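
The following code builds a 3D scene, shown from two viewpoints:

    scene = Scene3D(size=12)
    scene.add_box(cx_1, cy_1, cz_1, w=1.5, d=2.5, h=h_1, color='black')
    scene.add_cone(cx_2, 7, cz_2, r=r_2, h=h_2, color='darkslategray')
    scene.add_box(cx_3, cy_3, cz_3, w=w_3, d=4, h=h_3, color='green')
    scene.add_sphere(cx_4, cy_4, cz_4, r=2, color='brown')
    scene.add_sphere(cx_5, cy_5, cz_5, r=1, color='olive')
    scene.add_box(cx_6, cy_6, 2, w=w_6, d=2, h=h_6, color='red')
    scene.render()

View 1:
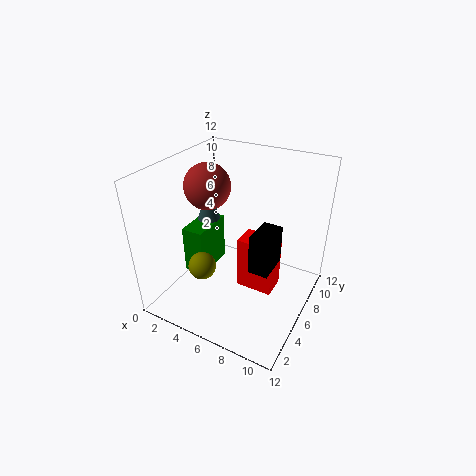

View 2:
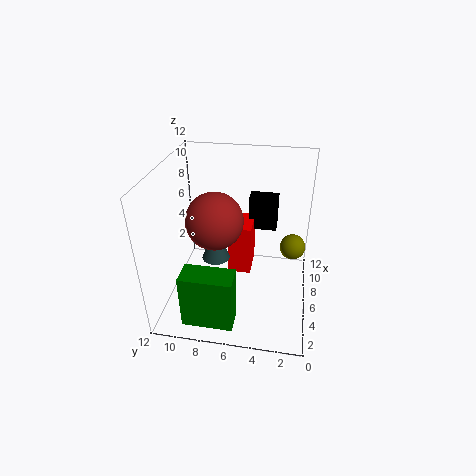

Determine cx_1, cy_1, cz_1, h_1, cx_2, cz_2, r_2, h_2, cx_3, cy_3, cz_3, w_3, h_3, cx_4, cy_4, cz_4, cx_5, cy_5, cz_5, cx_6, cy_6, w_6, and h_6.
cx_1 = 8.5
cy_1 = 3
cz_1 = 5.5
h_1 = 3
cx_2 = 2.5
cz_2 = 6.5
r_2 = 1
h_2 = 2.5
cx_3 = 0.5
cy_3 = 5.5
cz_3 = 1
w_3 = 2
h_3 = 4.5
cx_4 = 2.5
cy_4 = 7
cz_4 = 9.5
cx_5 = 5.5
cy_5 = 1.5
cz_5 = 6
cx_6 = 6.5
cy_6 = 5
w_6 = 3
h_6 = 4.5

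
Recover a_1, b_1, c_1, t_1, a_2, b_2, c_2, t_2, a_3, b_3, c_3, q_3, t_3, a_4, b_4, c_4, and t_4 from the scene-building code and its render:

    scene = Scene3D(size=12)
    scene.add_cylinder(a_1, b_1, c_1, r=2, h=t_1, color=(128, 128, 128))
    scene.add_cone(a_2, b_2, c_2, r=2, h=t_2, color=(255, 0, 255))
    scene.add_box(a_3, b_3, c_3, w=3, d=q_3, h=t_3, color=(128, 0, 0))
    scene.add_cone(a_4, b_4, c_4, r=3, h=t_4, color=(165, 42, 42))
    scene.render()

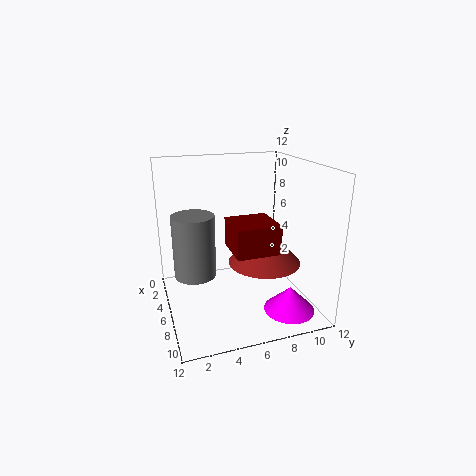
a_1 = 2
b_1 = 3
c_1 = 1
t_1 = 6
a_2 = 10
b_2 = 9
c_2 = 1
t_2 = 2
a_3 = 9
b_3 = 4
c_3 = 7
q_3 = 3
t_3 = 2
a_4 = 7
b_4 = 8
c_4 = 4
t_4 = 3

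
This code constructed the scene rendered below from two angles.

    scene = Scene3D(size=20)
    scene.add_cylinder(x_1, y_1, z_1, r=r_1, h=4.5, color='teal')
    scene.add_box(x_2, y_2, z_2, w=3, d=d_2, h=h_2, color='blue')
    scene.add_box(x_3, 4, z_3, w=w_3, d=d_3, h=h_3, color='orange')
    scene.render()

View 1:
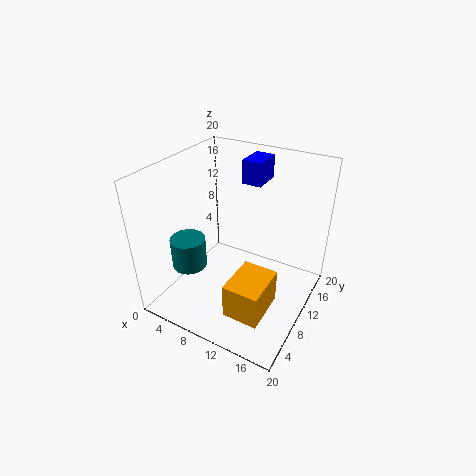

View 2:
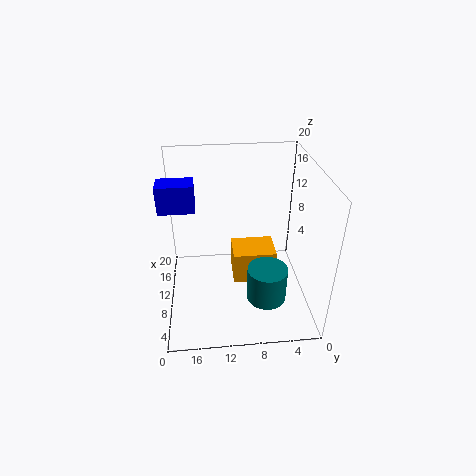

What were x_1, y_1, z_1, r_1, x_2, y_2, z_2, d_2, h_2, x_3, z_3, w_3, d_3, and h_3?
x_1 = 3.5; y_1 = 7; z_1 = 5; r_1 = 2.5; x_2 = 7.5; y_2 = 15.5; z_2 = 15.5; d_2 = 4.5; h_2 = 3.5; x_3 = 11; z_3 = 1; w_3 = 5; d_3 = 6.5; h_3 = 5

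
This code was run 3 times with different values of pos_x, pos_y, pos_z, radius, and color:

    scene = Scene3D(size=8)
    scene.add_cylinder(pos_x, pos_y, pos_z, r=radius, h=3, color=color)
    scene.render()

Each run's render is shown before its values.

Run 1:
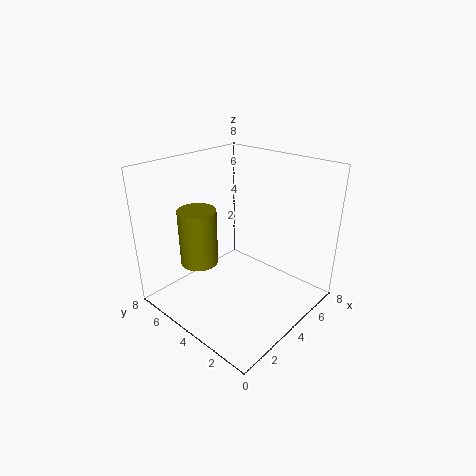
pos_x = 2
pos_y = 5
pos_z = 3
radius = 1
color = 'olive'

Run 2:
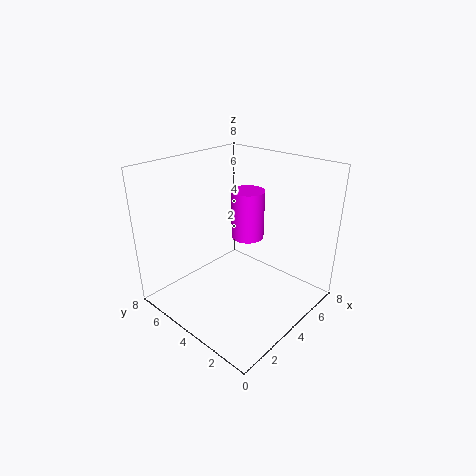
pos_x = 6
pos_y = 5
pos_z = 3
radius = 1
color = 'magenta'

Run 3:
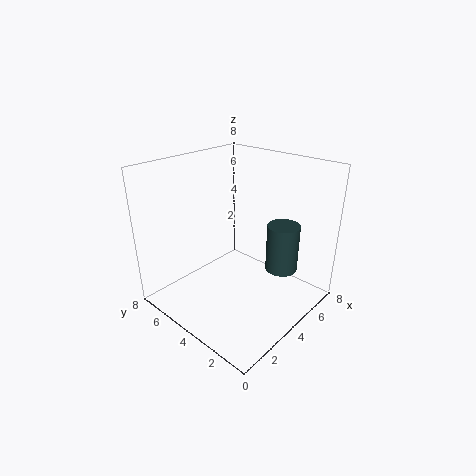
pos_x = 7
pos_y = 3
pos_z = 1
radius = 1
color = 'darkslategray'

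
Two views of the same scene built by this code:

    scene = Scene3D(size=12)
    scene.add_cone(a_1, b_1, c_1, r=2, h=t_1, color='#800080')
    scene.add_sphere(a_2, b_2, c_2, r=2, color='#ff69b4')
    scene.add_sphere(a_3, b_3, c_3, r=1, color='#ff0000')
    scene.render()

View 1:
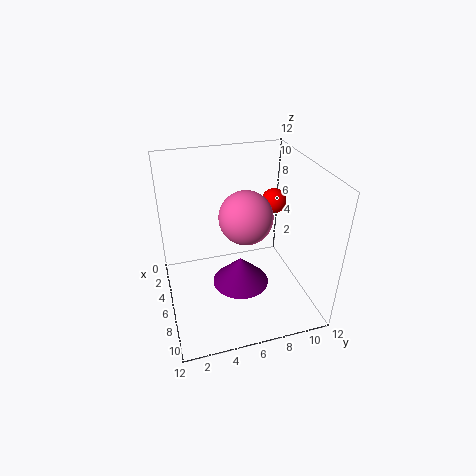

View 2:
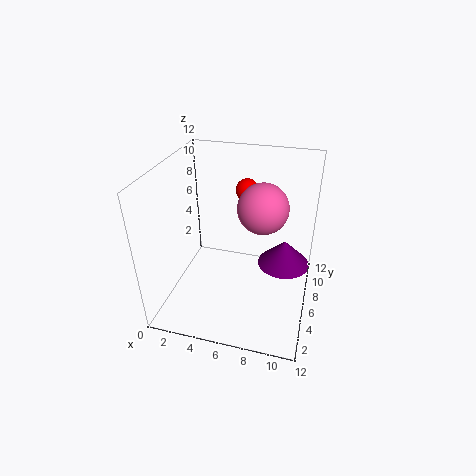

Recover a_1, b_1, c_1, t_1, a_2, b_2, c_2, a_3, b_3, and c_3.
a_1 = 10
b_1 = 5
c_1 = 5
t_1 = 2
a_2 = 8
b_2 = 6
c_2 = 9
a_3 = 6
b_3 = 9
c_3 = 9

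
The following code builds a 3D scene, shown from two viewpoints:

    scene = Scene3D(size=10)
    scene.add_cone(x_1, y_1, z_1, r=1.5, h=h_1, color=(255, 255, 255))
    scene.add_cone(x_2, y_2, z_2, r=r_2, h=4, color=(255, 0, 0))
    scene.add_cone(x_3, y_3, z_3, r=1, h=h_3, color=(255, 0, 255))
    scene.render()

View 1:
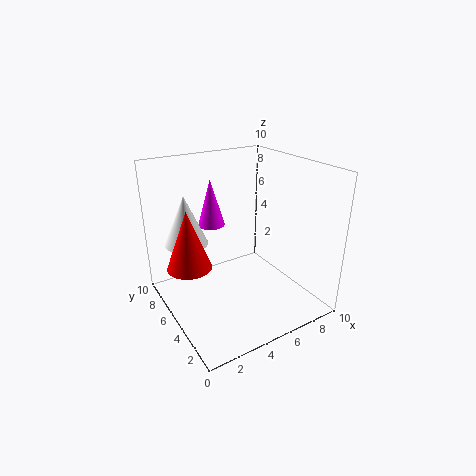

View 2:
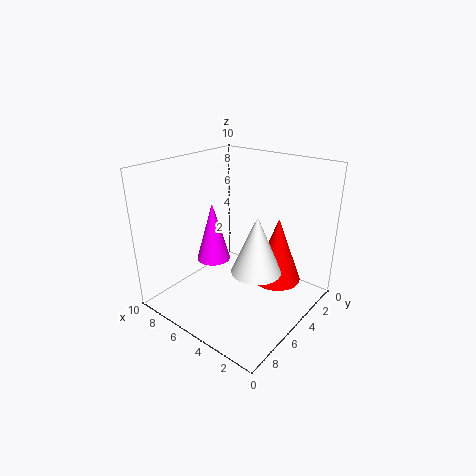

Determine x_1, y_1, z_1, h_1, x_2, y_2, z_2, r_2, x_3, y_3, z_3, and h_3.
x_1 = 2, y_1 = 7, z_1 = 4.5, h_1 = 3.5, x_2 = 1.5, y_2 = 5.5, z_2 = 3.5, r_2 = 1.5, x_3 = 4.5, y_3 = 8, z_3 = 5, h_3 = 3.5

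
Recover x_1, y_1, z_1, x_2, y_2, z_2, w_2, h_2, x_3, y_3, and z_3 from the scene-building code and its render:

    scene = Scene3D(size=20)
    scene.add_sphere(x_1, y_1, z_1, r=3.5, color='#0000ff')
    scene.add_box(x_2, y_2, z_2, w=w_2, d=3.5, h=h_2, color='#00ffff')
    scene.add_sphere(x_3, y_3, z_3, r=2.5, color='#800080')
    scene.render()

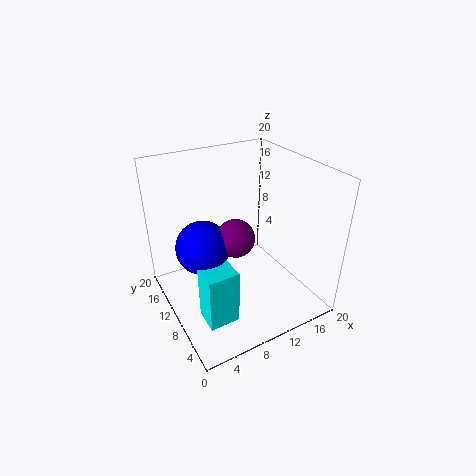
x_1 = 4.5, y_1 = 9.5, z_1 = 10.5, x_2 = 2.5, y_2 = 3.5, z_2 = 2, w_2 = 4, h_2 = 7.5, x_3 = 8.5, y_3 = 8, z_3 = 11.5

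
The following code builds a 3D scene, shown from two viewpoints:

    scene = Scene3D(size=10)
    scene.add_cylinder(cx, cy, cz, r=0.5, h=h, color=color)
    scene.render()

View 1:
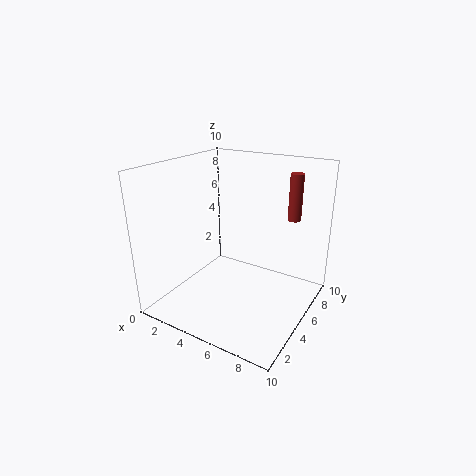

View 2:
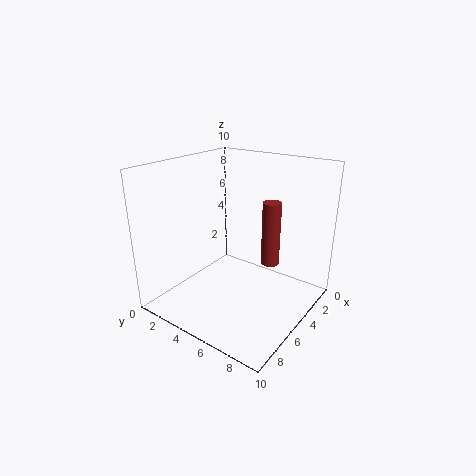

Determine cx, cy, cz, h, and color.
cx = 7.5
cy = 9
cz = 5.5
h = 3.5
color = 'brown'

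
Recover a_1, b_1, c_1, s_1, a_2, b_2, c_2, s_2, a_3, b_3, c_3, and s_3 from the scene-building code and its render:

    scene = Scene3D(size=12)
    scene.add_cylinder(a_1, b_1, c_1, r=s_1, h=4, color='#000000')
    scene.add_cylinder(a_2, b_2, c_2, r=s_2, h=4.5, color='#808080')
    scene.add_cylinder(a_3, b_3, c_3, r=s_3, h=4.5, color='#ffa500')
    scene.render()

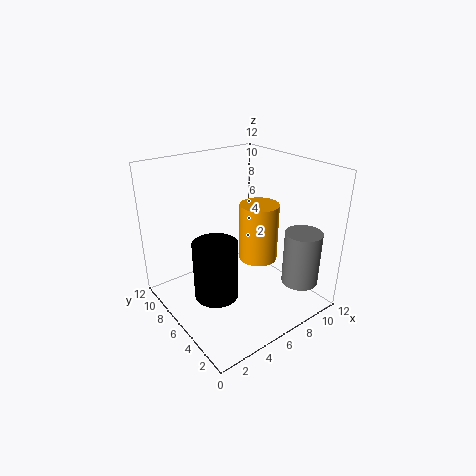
a_1 = 1.5, b_1 = 2.5, c_1 = 4.5, s_1 = 1.5, a_2 = 9.5, b_2 = 2, c_2 = 2.5, s_2 = 1.5, a_3 = 6.5, b_3 = 4, c_3 = 5, s_3 = 1.5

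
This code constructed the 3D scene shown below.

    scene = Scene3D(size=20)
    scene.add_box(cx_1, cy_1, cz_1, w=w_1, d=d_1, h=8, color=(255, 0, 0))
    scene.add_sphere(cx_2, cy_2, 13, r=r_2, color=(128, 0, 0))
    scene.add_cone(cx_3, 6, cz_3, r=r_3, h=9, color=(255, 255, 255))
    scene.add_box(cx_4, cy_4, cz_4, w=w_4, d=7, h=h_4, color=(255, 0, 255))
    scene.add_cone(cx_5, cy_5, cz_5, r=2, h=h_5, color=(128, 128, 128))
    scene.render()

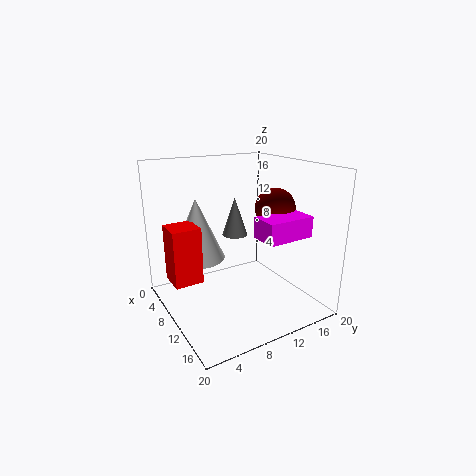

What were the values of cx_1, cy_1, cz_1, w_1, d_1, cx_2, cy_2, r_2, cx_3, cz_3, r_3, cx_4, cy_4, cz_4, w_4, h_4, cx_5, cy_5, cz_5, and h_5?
cx_1 = 5
cy_1 = 1
cz_1 = 4
w_1 = 4
d_1 = 4
cx_2 = 9
cy_2 = 17
r_2 = 3
cx_3 = 5
cz_3 = 6
r_3 = 4
cx_4 = 11
cy_4 = 12
cz_4 = 10
w_4 = 4
h_4 = 3
cx_5 = 4
cy_5 = 13
cz_5 = 8
h_5 = 6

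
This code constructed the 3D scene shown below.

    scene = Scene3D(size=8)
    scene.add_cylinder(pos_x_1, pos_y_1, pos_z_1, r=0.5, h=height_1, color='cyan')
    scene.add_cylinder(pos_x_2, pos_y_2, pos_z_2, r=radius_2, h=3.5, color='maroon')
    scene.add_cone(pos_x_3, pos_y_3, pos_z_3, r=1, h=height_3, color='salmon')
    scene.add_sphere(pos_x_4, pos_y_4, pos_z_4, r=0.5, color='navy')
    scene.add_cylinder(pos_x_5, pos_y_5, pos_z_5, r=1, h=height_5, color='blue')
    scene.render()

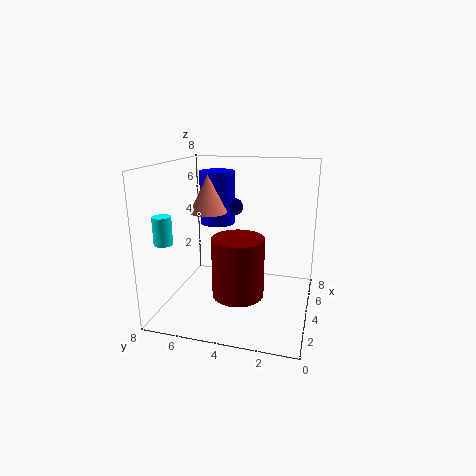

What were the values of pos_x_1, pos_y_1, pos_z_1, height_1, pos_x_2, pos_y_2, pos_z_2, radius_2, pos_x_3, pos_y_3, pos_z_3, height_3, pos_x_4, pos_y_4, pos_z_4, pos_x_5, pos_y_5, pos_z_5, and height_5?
pos_x_1 = 2, pos_y_1 = 7.5, pos_z_1 = 4, height_1 = 1.5, pos_x_2 = 4, pos_y_2 = 4, pos_z_2 = 0.5, radius_2 = 1.5, pos_x_3 = 3.5, pos_y_3 = 5.5, pos_z_3 = 5.5, height_3 = 2, pos_x_4 = 5, pos_y_4 = 4.5, pos_z_4 = 5.5, pos_x_5 = 5, pos_y_5 = 5.5, pos_z_5 = 4.5, height_5 = 3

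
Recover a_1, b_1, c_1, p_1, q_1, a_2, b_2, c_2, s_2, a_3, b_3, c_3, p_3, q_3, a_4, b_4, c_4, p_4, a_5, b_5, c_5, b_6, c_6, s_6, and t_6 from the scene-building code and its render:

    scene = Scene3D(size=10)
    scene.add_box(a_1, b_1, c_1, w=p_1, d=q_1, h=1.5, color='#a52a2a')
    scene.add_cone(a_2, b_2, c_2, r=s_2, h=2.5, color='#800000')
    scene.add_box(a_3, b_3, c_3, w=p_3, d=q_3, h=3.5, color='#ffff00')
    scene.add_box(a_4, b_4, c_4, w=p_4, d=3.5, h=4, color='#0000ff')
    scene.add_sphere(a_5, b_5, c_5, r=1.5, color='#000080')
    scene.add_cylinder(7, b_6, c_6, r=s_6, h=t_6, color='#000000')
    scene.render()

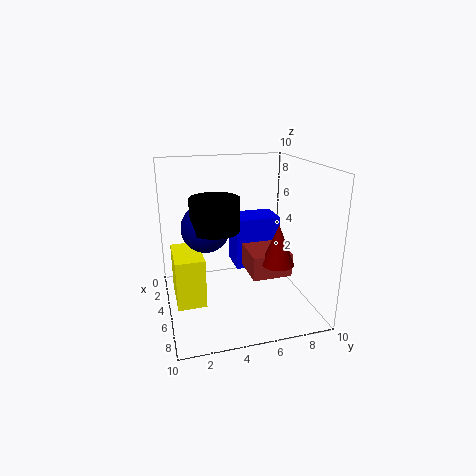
a_1 = 6; b_1 = 5; c_1 = 3.5; p_1 = 2.5; q_1 = 2.5; a_2 = 8.5; b_2 = 6.5; c_2 = 4.5; s_2 = 1; a_3 = 2.5; b_3 = 0.5; c_3 = 0.5; p_3 = 3.5; q_3 = 2; a_4 = 0.5; b_4 = 5.5; c_4 = 1.5; p_4 = 2.5; a_5 = 6.5; b_5 = 2.5; c_5 = 6.5; b_6 = 3; c_6 = 6.5; s_6 = 1.5; t_6 = 2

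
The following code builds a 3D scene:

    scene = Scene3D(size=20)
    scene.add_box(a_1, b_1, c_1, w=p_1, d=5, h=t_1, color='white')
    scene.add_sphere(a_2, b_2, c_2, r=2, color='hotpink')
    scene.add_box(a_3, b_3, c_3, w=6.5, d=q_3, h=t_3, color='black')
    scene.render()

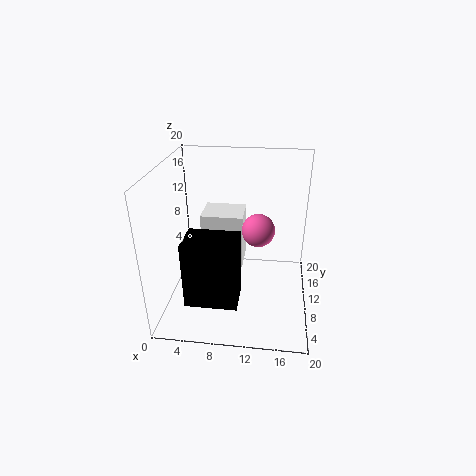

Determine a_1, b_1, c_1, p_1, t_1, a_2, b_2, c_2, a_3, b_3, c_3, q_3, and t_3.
a_1 = 4.5; b_1 = 11; c_1 = 4.5; p_1 = 6; t_1 = 8; a_2 = 13; b_2 = 6; c_2 = 13.5; a_3 = 4.5; b_3 = 1; c_3 = 5; q_3 = 4.5; t_3 = 8.5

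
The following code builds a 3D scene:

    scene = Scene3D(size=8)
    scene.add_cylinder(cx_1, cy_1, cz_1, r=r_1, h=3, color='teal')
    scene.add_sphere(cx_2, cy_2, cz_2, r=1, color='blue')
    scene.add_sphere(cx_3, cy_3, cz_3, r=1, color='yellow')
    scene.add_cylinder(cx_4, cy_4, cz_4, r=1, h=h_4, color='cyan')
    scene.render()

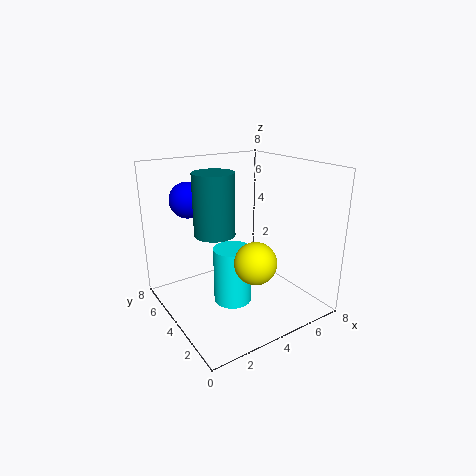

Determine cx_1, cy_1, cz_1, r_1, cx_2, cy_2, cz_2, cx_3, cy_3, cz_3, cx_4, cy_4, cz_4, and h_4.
cx_1 = 2; cy_1 = 3; cz_1 = 5; r_1 = 1; cx_2 = 2; cy_2 = 6; cz_2 = 6; cx_3 = 3; cy_3 = 1; cz_3 = 4; cx_4 = 3; cy_4 = 3; cz_4 = 1; h_4 = 3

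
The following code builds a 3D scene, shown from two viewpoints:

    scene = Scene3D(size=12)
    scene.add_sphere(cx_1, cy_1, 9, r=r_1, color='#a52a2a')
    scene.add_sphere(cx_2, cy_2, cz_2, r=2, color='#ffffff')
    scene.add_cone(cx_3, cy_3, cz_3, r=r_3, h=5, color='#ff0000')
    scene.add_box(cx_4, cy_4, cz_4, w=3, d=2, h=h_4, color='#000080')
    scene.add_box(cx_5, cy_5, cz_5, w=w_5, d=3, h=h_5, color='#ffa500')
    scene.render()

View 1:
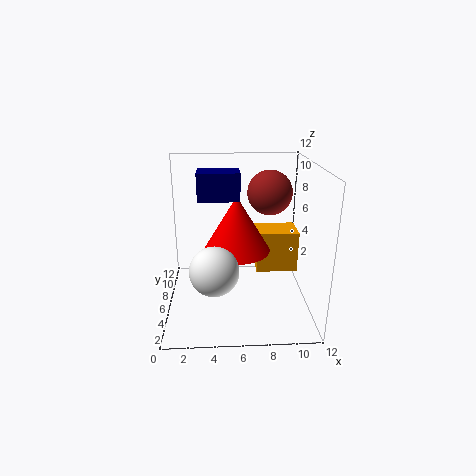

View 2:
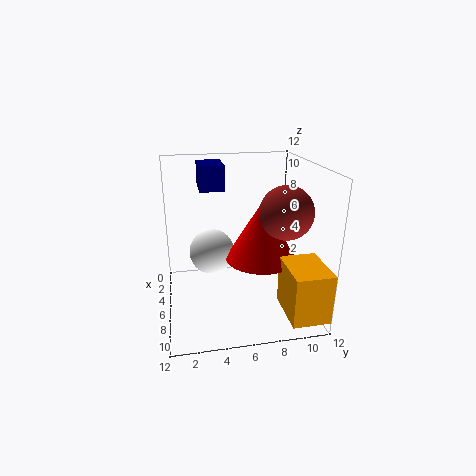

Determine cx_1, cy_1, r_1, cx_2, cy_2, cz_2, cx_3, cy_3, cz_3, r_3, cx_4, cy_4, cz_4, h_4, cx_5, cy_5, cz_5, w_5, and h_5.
cx_1 = 9
cy_1 = 9
r_1 = 2
cx_2 = 4
cy_2 = 4
cz_2 = 4
cx_3 = 6
cy_3 = 8
cz_3 = 4
r_3 = 3
cx_4 = 3
cy_4 = 3
cz_4 = 10
h_4 = 2
cx_5 = 8
cy_5 = 9
cz_5 = 1
w_5 = 4
h_5 = 4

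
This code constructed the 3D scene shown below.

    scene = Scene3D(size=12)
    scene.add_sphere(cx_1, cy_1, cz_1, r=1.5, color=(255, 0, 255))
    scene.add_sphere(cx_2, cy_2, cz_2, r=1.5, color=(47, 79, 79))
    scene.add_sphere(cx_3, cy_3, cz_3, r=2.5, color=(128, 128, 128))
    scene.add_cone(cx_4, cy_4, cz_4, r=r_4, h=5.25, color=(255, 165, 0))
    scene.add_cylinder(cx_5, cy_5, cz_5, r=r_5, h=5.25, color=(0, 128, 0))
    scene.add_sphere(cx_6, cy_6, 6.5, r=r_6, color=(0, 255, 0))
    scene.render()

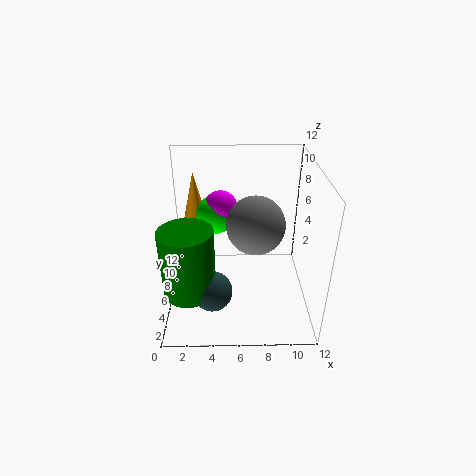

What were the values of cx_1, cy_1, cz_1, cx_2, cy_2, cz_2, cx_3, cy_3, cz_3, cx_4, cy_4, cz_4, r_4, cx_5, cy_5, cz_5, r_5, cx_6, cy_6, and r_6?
cx_1 = 4.5
cy_1 = 9.25
cz_1 = 7.25
cx_2 = 4
cy_2 = 2
cz_2 = 3.75
cx_3 = 7.5
cy_3 = 6.75
cz_3 = 6.75
cx_4 = 2
cy_4 = 10.75
cz_4 = 4.75
r_4 = 1.25
cx_5 = 2.25
cy_5 = 2.5
cz_5 = 3.5
r_5 = 2
cx_6 = 4
cy_6 = 9.25
r_6 = 1.75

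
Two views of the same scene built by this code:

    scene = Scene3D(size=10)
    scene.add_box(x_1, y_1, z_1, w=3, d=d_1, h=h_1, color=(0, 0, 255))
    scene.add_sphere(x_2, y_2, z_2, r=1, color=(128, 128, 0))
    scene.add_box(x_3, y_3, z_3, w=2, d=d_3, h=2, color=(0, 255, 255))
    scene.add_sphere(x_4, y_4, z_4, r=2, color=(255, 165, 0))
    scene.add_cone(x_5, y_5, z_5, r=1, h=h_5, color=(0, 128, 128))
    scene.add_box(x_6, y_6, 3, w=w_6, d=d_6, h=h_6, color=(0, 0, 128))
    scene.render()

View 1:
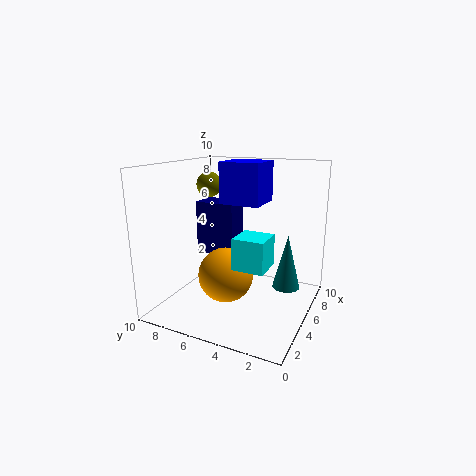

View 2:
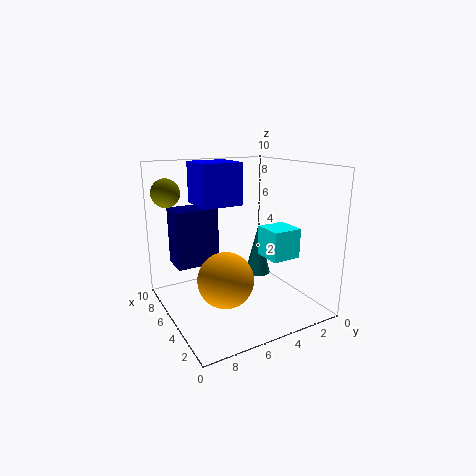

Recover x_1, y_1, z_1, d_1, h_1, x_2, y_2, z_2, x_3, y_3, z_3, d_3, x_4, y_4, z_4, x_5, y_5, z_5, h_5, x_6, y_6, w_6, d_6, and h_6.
x_1 = 6, y_1 = 4, z_1 = 7, d_1 = 3, h_1 = 3, x_2 = 8, y_2 = 9, z_2 = 8, x_3 = 2, y_3 = 2, z_3 = 4, d_3 = 2, x_4 = 5, y_4 = 6, z_4 = 2, x_5 = 7, y_5 = 2, z_5 = 1, h_5 = 4, x_6 = 6, y_6 = 6, w_6 = 2, d_6 = 3, h_6 = 4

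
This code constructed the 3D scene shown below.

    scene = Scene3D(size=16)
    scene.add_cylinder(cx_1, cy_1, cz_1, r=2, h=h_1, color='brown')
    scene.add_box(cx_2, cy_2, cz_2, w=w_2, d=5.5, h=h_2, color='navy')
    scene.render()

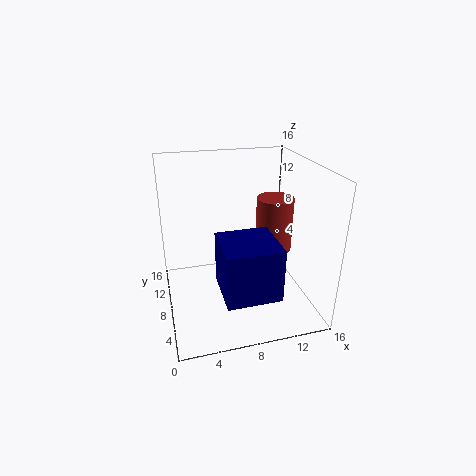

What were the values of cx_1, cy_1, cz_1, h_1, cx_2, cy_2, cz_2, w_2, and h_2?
cx_1 = 12; cy_1 = 7.5; cz_1 = 6.5; h_1 = 6; cx_2 = 5; cy_2 = 0.5; cz_2 = 4.5; w_2 = 5.5; h_2 = 5.5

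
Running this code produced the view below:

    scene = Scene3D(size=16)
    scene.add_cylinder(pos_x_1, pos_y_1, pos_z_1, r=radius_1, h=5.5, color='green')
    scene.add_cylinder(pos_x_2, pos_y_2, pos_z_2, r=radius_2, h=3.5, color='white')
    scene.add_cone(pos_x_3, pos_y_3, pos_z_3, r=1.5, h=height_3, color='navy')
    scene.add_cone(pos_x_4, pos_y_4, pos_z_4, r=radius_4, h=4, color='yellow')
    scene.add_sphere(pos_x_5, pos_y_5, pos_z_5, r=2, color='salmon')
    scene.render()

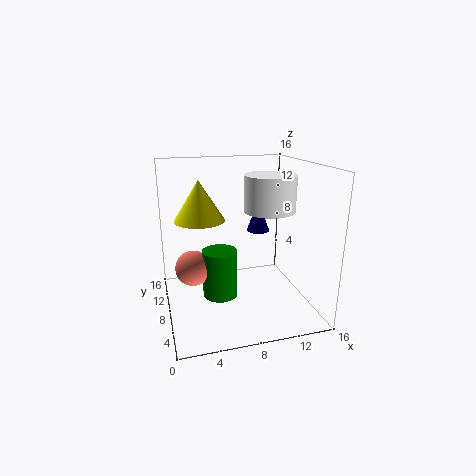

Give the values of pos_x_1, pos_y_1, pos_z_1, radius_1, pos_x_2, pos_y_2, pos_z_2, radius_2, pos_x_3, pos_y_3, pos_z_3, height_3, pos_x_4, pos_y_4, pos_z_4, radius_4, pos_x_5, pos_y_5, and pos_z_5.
pos_x_1 = 6, pos_y_1 = 8.5, pos_z_1 = 1, radius_1 = 2, pos_x_2 = 10, pos_y_2 = 4, pos_z_2 = 12, radius_2 = 2.5, pos_x_3 = 12.5, pos_y_3 = 14, pos_z_3 = 6.5, height_3 = 4, pos_x_4 = 3.5, pos_y_4 = 6, pos_z_4 = 11, radius_4 = 2.5, pos_x_5 = 3, pos_y_5 = 9, pos_z_5 = 4.5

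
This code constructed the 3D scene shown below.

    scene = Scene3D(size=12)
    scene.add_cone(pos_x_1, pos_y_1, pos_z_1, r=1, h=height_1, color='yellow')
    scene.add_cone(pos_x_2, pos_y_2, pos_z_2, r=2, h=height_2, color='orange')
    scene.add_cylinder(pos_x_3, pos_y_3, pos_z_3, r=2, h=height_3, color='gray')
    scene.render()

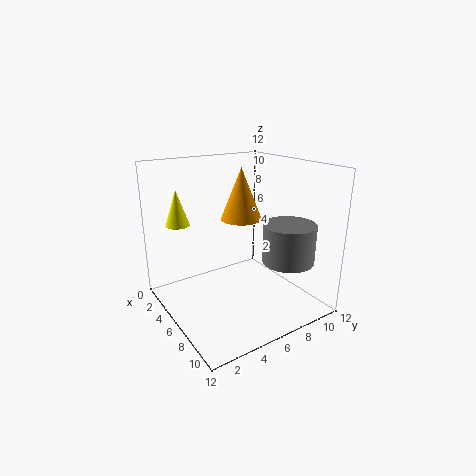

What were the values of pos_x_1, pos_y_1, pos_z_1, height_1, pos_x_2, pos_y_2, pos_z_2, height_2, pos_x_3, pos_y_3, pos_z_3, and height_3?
pos_x_1 = 3, pos_y_1 = 2, pos_z_1 = 7, height_1 = 3, pos_x_2 = 2, pos_y_2 = 9, pos_z_2 = 6, height_2 = 5, pos_x_3 = 10, pos_y_3 = 8, pos_z_3 = 5, height_3 = 3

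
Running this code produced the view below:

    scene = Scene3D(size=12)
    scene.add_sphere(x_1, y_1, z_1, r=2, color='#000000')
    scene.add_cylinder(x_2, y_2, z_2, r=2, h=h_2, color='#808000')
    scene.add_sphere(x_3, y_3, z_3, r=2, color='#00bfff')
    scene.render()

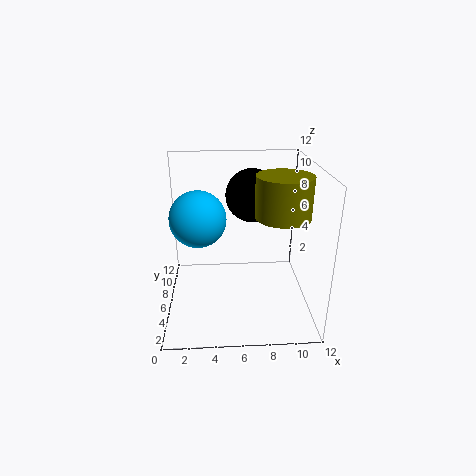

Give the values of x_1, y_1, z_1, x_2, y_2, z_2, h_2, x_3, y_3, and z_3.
x_1 = 7
y_1 = 5
z_1 = 10
x_2 = 9
y_2 = 3
z_2 = 9
h_2 = 3
x_3 = 3
y_3 = 3
z_3 = 9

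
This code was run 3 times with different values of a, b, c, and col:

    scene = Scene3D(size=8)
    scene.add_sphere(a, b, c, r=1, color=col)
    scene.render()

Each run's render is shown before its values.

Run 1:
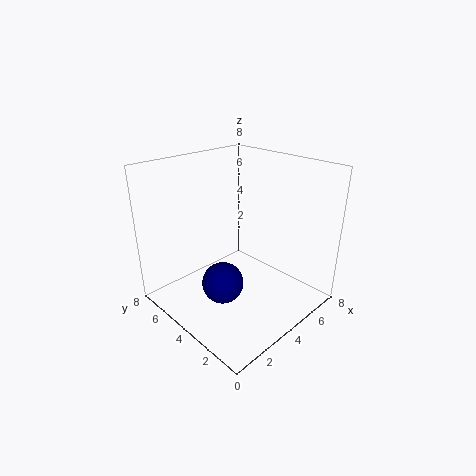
a = 1.5
b = 2.5
c = 3
col = 'navy'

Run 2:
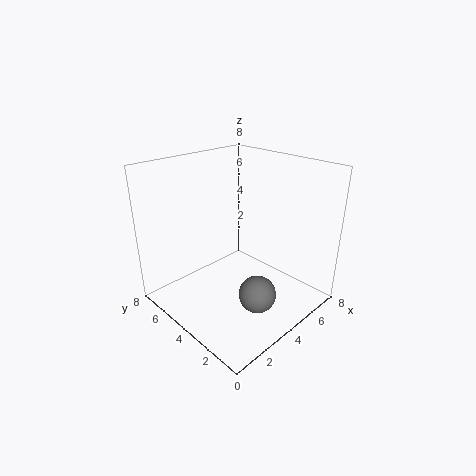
a = 3.5
b = 2
c = 1.5
col = 'gray'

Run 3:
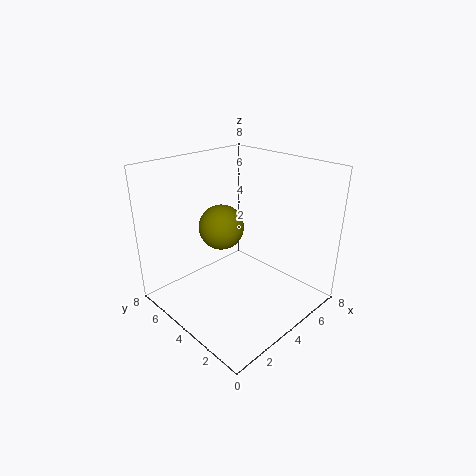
a = 1.5
b = 2.5
c = 6
col = 'olive'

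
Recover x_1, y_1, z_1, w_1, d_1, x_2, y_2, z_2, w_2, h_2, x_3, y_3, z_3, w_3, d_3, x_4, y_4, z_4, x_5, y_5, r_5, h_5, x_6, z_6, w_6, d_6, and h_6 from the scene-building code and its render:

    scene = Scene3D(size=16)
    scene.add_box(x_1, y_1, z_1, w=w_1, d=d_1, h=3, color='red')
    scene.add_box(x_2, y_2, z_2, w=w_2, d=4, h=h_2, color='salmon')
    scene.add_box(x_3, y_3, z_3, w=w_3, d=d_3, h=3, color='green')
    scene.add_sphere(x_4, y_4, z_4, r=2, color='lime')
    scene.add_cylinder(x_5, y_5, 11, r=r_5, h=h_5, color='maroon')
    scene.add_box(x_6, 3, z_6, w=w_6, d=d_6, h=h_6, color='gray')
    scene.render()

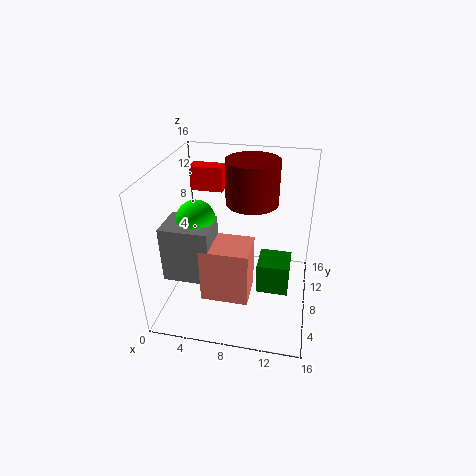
x_1 = 1, y_1 = 13, z_1 = 11, w_1 = 4, d_1 = 2, x_2 = 5, y_2 = 3, z_2 = 3, w_2 = 5, h_2 = 6, x_3 = 11, y_3 = 2, z_3 = 6, w_3 = 3, d_3 = 3, x_4 = 4, y_4 = 6, z_4 = 11, x_5 = 9, y_5 = 11, r_5 = 3, h_5 = 5, x_6 = 1, z_6 = 5, w_6 = 5, d_6 = 4, h_6 = 6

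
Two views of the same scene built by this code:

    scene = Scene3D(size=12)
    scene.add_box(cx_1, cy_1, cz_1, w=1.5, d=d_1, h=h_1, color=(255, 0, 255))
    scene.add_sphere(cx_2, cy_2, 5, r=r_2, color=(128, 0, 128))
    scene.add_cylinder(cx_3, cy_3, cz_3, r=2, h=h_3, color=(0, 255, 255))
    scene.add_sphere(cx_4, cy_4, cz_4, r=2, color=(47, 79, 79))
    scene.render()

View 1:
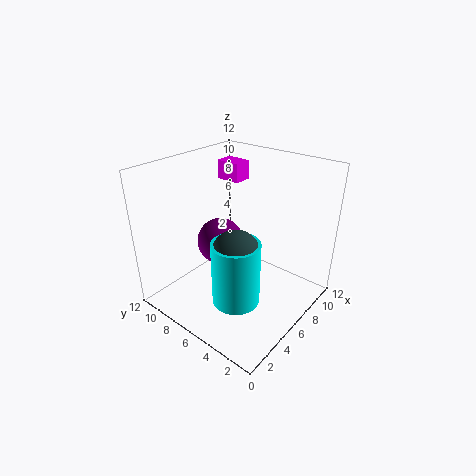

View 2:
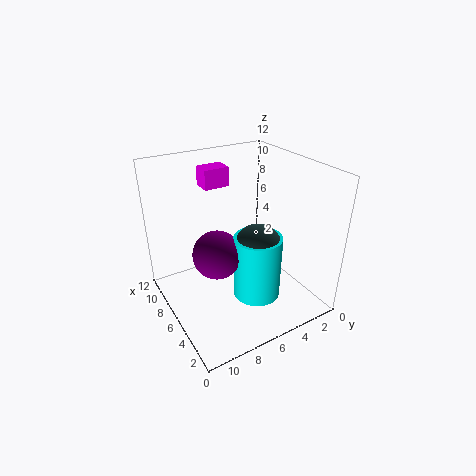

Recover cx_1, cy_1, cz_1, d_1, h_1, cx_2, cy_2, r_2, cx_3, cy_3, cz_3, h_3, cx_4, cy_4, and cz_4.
cx_1 = 6.5, cy_1 = 6.5, cz_1 = 10.5, d_1 = 2, h_1 = 1.5, cx_2 = 6, cy_2 = 8, r_2 = 2, cx_3 = 4.5, cy_3 = 5, cz_3 = 1, h_3 = 5.5, cx_4 = 4.5, cy_4 = 5, cz_4 = 5.5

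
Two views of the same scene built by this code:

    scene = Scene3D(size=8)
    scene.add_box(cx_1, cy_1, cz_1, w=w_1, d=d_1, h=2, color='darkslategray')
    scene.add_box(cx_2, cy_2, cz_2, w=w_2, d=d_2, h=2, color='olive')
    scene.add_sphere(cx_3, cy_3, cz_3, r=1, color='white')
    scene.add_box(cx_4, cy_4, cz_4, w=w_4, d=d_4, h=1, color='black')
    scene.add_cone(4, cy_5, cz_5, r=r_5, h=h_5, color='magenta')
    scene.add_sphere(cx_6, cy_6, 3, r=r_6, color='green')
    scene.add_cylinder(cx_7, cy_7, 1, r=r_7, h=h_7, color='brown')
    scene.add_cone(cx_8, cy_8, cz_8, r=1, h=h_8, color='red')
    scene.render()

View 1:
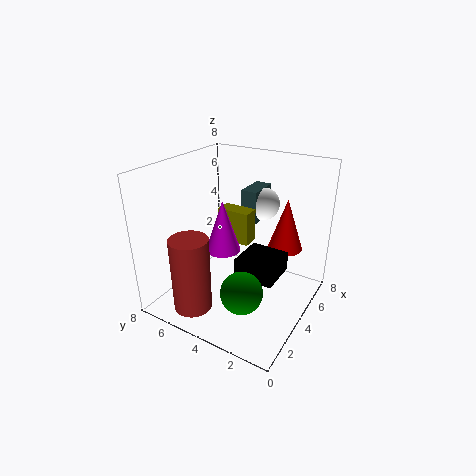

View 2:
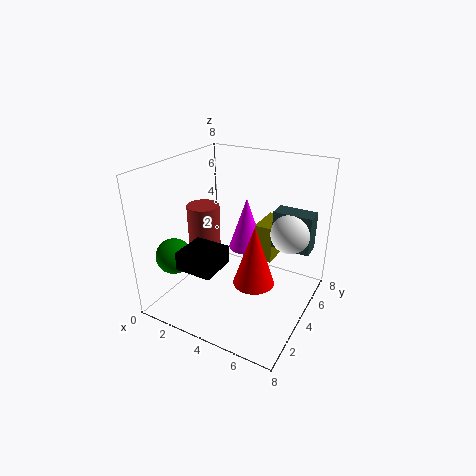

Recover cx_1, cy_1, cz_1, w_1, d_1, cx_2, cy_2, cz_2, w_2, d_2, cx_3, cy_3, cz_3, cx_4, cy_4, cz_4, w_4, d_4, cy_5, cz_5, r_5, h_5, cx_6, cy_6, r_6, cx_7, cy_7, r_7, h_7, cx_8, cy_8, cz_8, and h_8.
cx_1 = 6, cy_1 = 4, cz_1 = 4, w_1 = 2, d_1 = 1, cx_2 = 5, cy_2 = 4, cz_2 = 3, w_2 = 1, d_2 = 2, cx_3 = 7, cy_3 = 4, cz_3 = 5, cx_4 = 2, cy_4 = 1, cz_4 = 3, w_4 = 2, d_4 = 2, cy_5 = 5, cz_5 = 3, r_5 = 1, h_5 = 3, cx_6 = 1, cy_6 = 2, r_6 = 1, cx_7 = 1, cy_7 = 5, r_7 = 1, h_7 = 4, cx_8 = 6, cy_8 = 2, cz_8 = 3, h_8 = 3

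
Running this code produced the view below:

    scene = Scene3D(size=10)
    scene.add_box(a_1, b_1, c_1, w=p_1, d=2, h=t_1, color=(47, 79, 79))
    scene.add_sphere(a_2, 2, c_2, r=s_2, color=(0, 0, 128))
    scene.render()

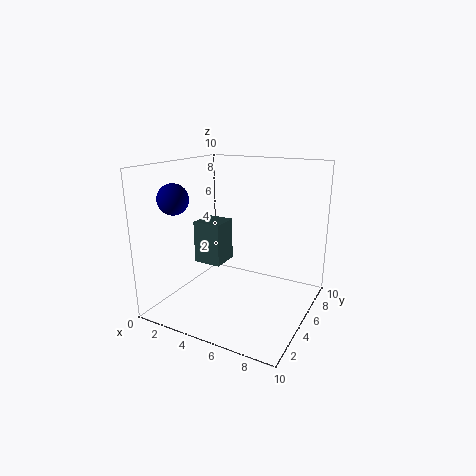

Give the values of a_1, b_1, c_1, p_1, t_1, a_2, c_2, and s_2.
a_1 = 2; b_1 = 4; c_1 = 3; p_1 = 2; t_1 = 3; a_2 = 2; c_2 = 8; s_2 = 1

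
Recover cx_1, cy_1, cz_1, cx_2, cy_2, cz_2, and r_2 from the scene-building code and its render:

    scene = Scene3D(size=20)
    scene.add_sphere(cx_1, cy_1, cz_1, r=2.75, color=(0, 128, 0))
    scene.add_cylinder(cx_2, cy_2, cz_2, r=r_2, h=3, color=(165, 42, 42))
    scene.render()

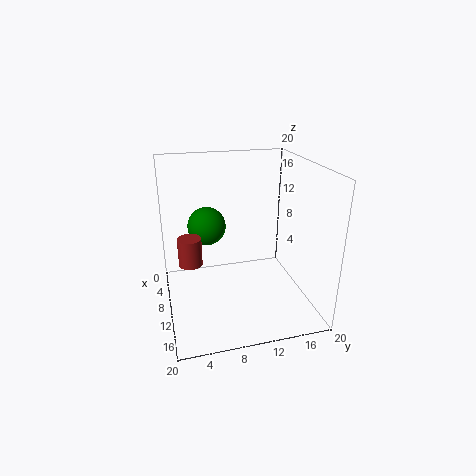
cx_1 = 6.5; cy_1 = 6.25; cz_1 = 10.75; cx_2 = 18.5; cy_2 = 2.5; cz_2 = 11.75; r_2 = 1.25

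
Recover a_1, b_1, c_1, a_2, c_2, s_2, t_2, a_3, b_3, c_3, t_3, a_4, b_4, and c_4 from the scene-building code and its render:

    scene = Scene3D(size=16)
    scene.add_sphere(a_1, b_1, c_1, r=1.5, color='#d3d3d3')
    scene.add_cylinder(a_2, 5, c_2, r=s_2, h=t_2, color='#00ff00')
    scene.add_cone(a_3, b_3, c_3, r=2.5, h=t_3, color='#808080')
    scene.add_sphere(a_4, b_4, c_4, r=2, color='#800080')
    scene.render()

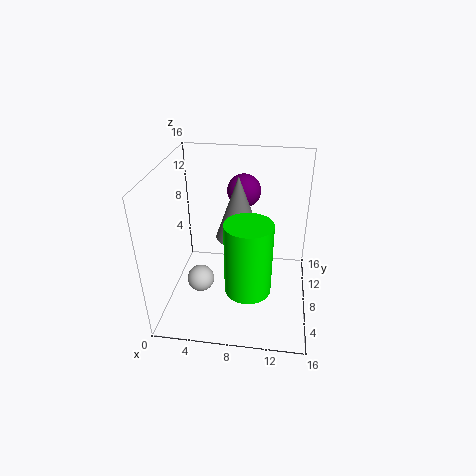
a_1 = 4, b_1 = 6, c_1 = 3.5, a_2 = 9.5, c_2 = 3.5, s_2 = 2.5, t_2 = 8, a_3 = 8, b_3 = 8.5, c_3 = 8, t_3 = 7, a_4 = 8, b_4 = 13, c_4 = 11.5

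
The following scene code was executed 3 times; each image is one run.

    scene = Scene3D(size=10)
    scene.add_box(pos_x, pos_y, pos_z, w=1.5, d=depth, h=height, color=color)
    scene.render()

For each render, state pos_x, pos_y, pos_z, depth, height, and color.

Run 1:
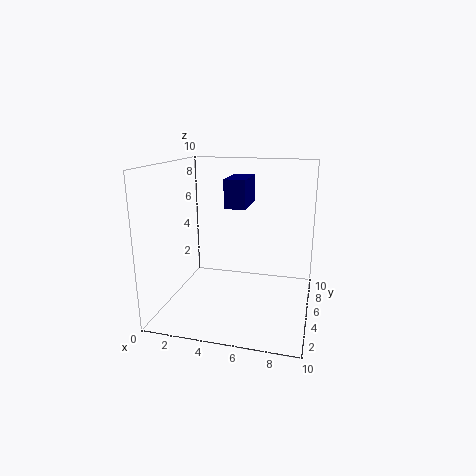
pos_x = 4; pos_y = 5; pos_z = 7; depth = 3; height = 2; color = 'navy'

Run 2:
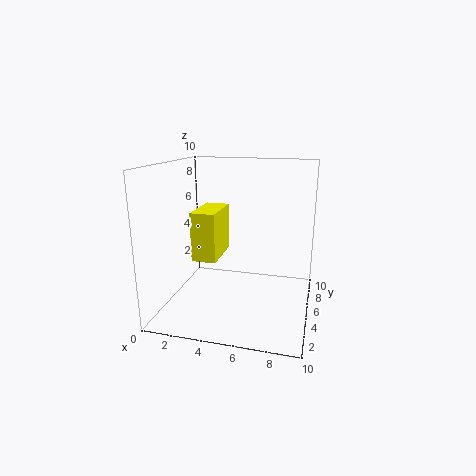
pos_x = 3; pos_y = 1.5; pos_z = 4.5; depth = 3; height = 3; color = 'yellow'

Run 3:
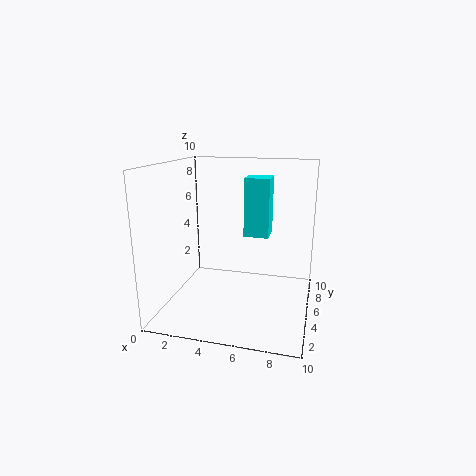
pos_x = 6; pos_y = 2.5; pos_z = 6; depth = 1.5; height = 3.5; color = 'cyan'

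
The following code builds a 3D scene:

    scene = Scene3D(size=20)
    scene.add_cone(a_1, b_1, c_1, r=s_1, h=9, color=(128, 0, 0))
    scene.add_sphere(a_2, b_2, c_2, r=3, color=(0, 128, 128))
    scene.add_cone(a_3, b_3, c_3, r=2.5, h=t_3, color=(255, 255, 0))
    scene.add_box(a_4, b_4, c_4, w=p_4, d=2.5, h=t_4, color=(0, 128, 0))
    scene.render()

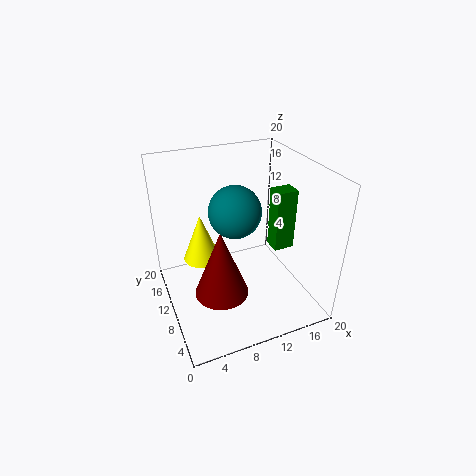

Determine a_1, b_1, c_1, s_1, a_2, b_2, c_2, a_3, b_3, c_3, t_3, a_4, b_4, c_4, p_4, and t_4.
a_1 = 6; b_1 = 6; c_1 = 5; s_1 = 3.5; a_2 = 7.5; b_2 = 5; c_2 = 17; a_3 = 5; b_3 = 11; c_3 = 7.5; t_3 = 6.5; a_4 = 15.5; b_4 = 9; c_4 = 7; p_4 = 3; t_4 = 9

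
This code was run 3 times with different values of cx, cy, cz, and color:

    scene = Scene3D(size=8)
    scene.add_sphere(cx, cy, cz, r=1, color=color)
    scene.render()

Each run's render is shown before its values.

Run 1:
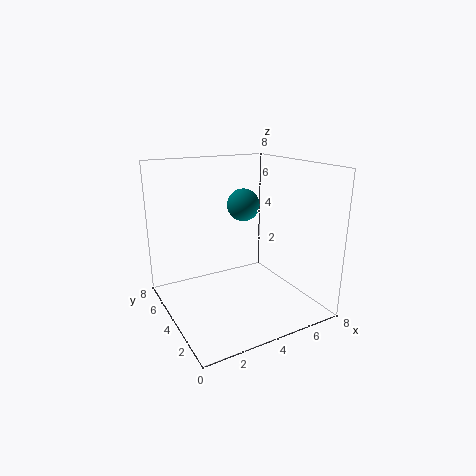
cx = 5.5; cy = 6; cz = 5.25; color = 'teal'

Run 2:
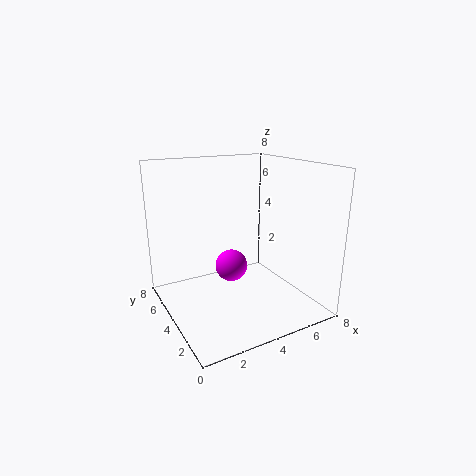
cx = 4.5; cy = 5.75; cz = 1.5; color = 'magenta'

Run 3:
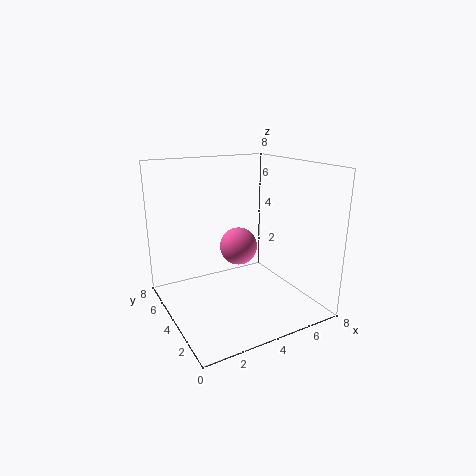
cx = 3.75; cy = 3.5; cz = 3.75; color = 'hotpink'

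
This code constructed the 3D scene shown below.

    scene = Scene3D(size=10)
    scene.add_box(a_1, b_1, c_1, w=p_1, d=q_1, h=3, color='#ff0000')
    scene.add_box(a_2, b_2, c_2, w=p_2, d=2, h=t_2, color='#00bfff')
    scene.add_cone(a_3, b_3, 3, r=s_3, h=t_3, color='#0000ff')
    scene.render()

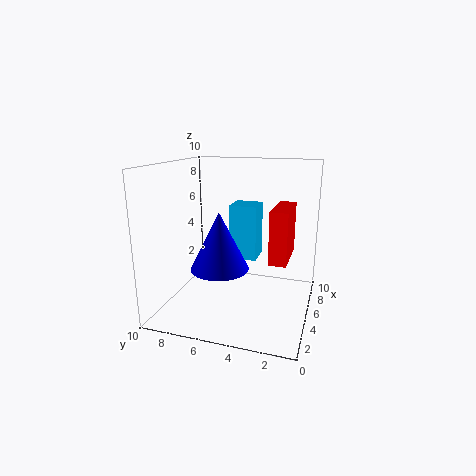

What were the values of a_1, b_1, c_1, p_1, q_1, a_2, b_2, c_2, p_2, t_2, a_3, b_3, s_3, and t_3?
a_1 = 1; b_1 = 1; c_1 = 5; p_1 = 3; q_1 = 1; a_2 = 6; b_2 = 4; c_2 = 3; p_2 = 2; t_2 = 4; a_3 = 4; b_3 = 6; s_3 = 2; t_3 = 4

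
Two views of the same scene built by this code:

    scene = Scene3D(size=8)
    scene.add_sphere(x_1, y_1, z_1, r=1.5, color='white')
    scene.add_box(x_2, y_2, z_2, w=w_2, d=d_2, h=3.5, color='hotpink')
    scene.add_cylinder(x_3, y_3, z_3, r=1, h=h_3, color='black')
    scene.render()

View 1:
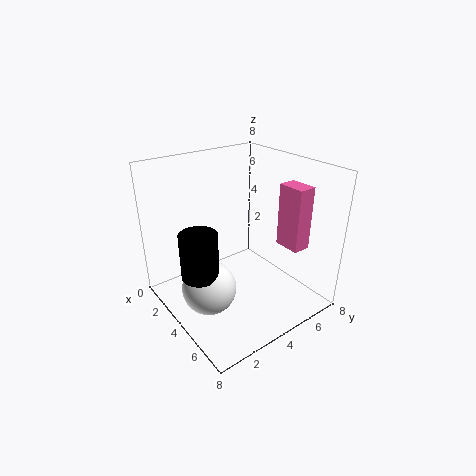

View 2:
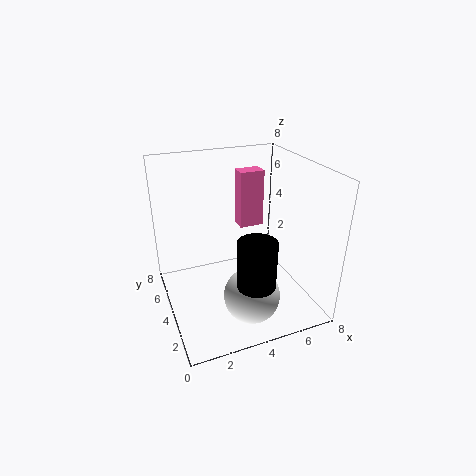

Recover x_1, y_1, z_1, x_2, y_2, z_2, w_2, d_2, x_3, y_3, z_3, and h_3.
x_1 = 4, y_1 = 2, z_1 = 1.5, x_2 = 5, y_2 = 6, z_2 = 3.5, w_2 = 1.5, d_2 = 1, x_3 = 4, y_3 = 1.5, z_3 = 2.5, h_3 = 2.5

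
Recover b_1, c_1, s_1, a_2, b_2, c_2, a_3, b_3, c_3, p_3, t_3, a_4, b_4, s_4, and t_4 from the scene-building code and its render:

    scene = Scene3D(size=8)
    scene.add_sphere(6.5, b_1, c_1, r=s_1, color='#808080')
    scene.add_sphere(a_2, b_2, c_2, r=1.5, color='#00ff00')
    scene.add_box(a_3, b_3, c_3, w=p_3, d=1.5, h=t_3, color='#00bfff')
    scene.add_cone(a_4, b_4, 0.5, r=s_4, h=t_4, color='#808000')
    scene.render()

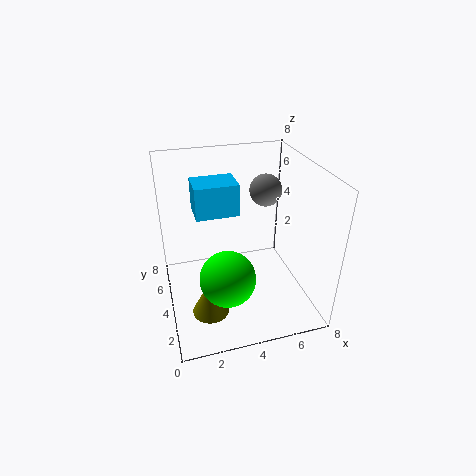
b_1 = 6.5; c_1 = 5.5; s_1 = 1; a_2 = 3; b_2 = 2.5; c_2 = 2.5; a_3 = 1.5; b_3 = 2; c_3 = 6.5; p_3 = 2; t_3 = 1.5; a_4 = 2; b_4 = 2.5; s_4 = 1; t_4 = 2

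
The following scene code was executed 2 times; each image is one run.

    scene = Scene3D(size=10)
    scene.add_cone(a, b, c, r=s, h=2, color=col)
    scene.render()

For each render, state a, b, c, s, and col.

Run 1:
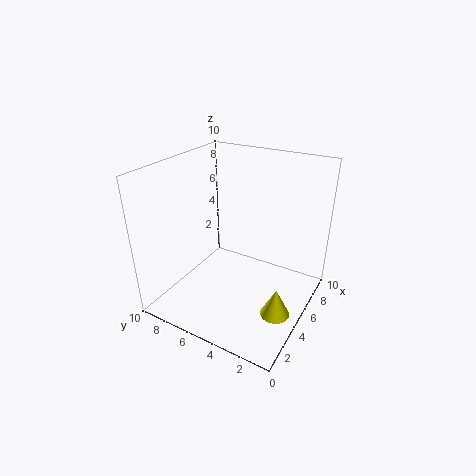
a = 4
b = 1.5
c = 0.5
s = 1
col = 'yellow'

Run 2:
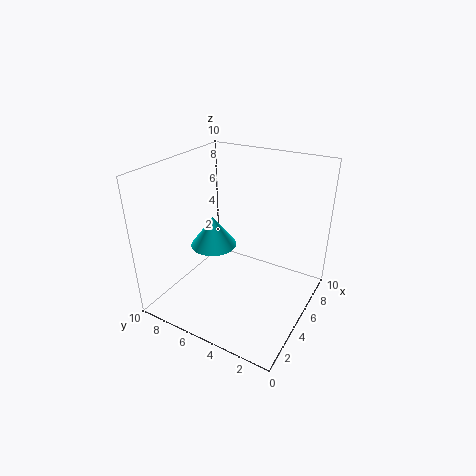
a = 3.5
b = 6
c = 5
s = 1.5
col = 'cyan'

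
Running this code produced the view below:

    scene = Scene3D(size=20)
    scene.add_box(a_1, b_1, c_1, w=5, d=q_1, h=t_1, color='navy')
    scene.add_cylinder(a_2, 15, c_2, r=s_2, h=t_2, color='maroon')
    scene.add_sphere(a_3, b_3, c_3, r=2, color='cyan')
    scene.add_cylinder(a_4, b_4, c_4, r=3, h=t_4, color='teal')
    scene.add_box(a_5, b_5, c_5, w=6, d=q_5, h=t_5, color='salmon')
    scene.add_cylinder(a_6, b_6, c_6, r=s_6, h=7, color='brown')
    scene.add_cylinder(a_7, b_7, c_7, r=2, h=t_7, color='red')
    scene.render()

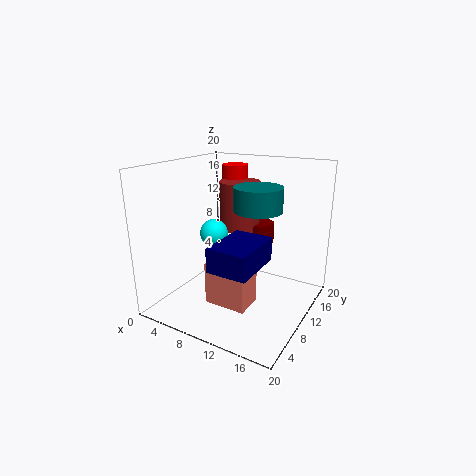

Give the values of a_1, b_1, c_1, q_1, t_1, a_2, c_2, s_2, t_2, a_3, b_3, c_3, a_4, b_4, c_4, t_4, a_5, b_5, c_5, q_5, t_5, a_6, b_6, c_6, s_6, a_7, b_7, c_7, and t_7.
a_1 = 11, b_1 = 1, c_1 = 9, q_1 = 7, t_1 = 3, a_2 = 11, c_2 = 8, s_2 = 2, t_2 = 3, a_3 = 6, b_3 = 10, c_3 = 10, a_4 = 14, b_4 = 8, c_4 = 15, t_4 = 3, a_5 = 7, b_5 = 6, c_5 = 1, q_5 = 4, t_5 = 6, a_6 = 8, b_6 = 14, c_6 = 10, s_6 = 3, a_7 = 6, b_7 = 16, c_7 = 13, t_7 = 6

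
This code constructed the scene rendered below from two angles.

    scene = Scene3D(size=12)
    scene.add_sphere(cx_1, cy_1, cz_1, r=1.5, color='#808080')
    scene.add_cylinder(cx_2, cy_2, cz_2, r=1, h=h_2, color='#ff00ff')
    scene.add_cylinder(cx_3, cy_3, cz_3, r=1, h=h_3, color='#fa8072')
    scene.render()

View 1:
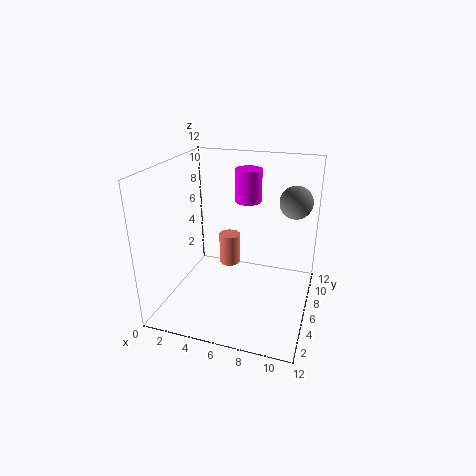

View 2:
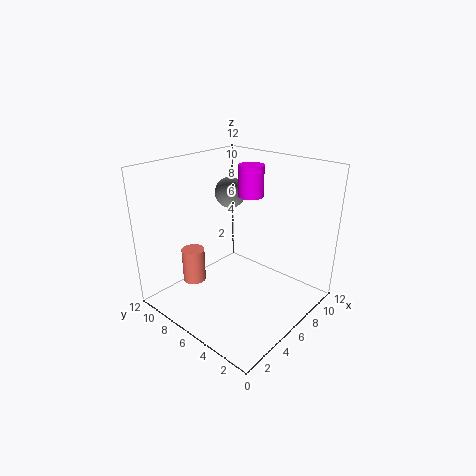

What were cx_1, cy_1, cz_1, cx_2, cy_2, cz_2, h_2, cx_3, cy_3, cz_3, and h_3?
cx_1 = 10, cy_1 = 10.5, cz_1 = 8, cx_2 = 7, cy_2 = 5.5, cz_2 = 9.5, h_2 = 2.5, cx_3 = 4, cy_3 = 9.5, cz_3 = 1.5, h_3 = 3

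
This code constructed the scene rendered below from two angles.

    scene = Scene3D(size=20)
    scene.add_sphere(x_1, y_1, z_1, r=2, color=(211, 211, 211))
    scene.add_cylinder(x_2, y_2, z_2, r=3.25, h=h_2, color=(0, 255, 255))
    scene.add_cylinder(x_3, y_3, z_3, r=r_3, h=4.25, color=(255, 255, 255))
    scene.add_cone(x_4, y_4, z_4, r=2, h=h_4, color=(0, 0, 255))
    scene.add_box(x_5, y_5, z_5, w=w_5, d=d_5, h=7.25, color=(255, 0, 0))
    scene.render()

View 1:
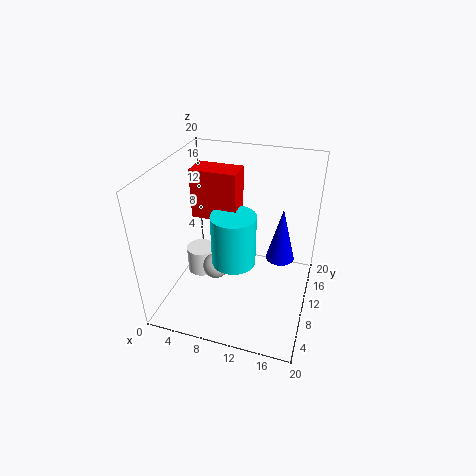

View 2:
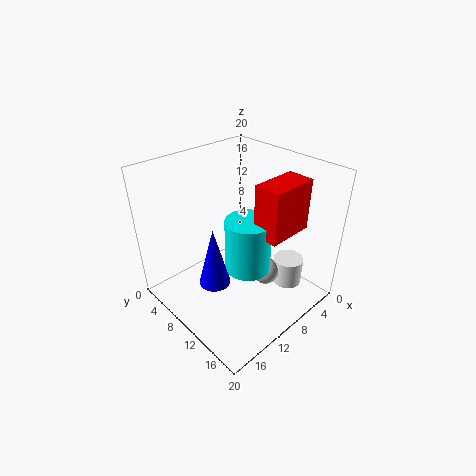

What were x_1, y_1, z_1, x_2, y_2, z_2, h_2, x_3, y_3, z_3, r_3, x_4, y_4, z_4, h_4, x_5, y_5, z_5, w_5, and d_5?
x_1 = 5.75, y_1 = 11.75, z_1 = 2.75, x_2 = 9, y_2 = 11, z_2 = 5, h_2 = 7.75, x_3 = 2.5, y_3 = 13.5, z_3 = 0.25, r_3 = 2.25, x_4 = 15.75, y_4 = 11.75, z_4 = 6.75, h_4 = 7.75, x_5 = 2.25, y_5 = 12, z_5 = 11, w_5 = 6.75, d_5 = 3.75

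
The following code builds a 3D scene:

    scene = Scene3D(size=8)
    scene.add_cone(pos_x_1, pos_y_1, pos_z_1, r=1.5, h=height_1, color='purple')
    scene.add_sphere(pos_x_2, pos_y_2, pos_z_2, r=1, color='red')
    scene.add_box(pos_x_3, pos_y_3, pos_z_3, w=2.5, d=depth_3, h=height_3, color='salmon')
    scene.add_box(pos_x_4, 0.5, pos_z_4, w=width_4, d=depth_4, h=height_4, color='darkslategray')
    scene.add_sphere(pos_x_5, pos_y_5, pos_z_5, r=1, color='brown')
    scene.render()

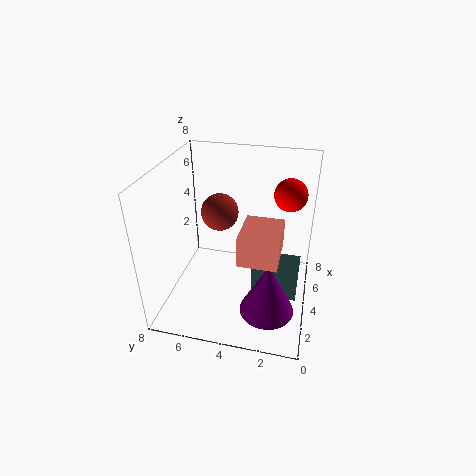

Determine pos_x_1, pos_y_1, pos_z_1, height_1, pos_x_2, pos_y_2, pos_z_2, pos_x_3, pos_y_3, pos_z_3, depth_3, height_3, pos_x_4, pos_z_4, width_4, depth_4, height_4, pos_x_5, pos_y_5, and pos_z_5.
pos_x_1 = 2.5; pos_y_1 = 2; pos_z_1 = 0.5; height_1 = 3; pos_x_2 = 7; pos_y_2 = 1.5; pos_z_2 = 5.5; pos_x_3 = 1.5; pos_y_3 = 1.5; pos_z_3 = 4; depth_3 = 2; height_3 = 1.5; pos_x_4 = 3; pos_z_4 = 1; width_4 = 1.5; depth_4 = 2.5; height_4 = 2; pos_x_5 = 4; pos_y_5 = 5; pos_z_5 = 5.5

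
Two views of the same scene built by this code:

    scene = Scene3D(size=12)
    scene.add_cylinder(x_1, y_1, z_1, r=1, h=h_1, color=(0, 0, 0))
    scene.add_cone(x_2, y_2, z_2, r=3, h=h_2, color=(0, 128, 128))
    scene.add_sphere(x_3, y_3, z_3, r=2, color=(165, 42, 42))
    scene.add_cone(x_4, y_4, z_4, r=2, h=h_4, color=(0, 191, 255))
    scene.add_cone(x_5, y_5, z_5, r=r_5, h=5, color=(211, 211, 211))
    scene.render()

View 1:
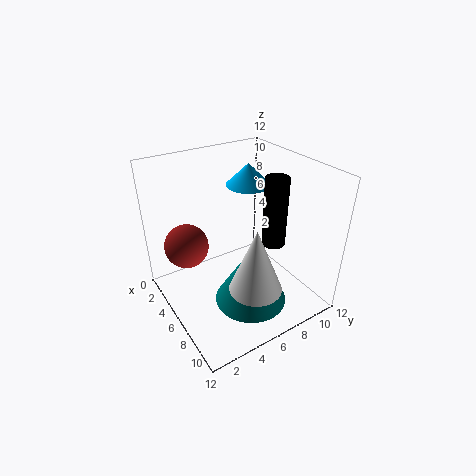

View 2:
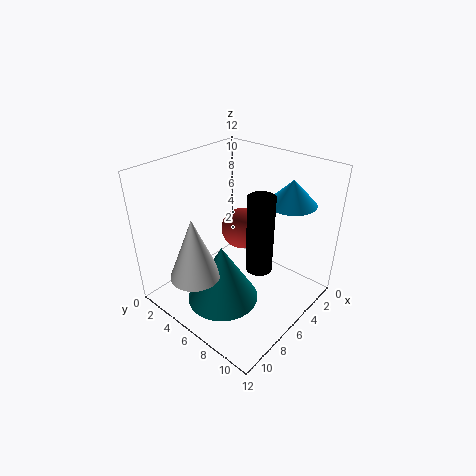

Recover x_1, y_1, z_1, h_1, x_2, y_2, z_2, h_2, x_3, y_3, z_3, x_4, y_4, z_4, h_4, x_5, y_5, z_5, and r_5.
x_1 = 7, y_1 = 9, z_1 = 5, h_1 = 6, x_2 = 8, y_2 = 6, z_2 = 1, h_2 = 5, x_3 = 2, y_3 = 3, z_3 = 4, x_4 = 3, y_4 = 9, z_4 = 9, h_4 = 2, x_5 = 10, y_5 = 5, z_5 = 4, r_5 = 2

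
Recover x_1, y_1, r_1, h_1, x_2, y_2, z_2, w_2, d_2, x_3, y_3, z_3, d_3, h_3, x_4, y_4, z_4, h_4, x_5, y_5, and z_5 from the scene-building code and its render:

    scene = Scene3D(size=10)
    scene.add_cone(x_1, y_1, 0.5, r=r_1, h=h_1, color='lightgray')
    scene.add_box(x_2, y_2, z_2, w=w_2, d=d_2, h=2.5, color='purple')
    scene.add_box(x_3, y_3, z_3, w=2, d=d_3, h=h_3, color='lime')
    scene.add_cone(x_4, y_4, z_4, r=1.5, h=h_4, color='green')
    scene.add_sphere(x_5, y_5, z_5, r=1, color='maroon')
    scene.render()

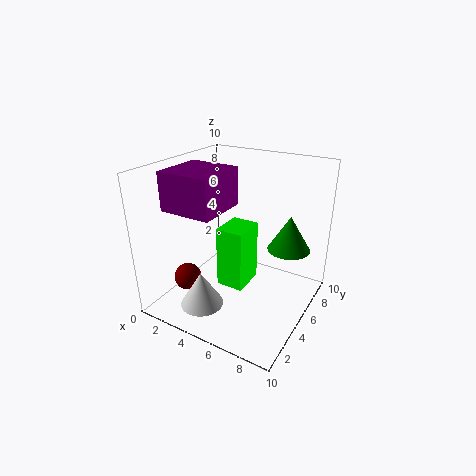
x_1 = 3.5
y_1 = 2.5
r_1 = 1.5
h_1 = 2.5
x_2 = 1.5
y_2 = 1.5
z_2 = 7.5
w_2 = 3.5
d_2 = 3.5
x_3 = 3.5
y_3 = 4.5
z_3 = 1
d_3 = 2.5
h_3 = 4.5
x_4 = 8
y_4 = 7
z_4 = 4
h_4 = 2.5
x_5 = 1.5
y_5 = 3.5
z_5 = 1.5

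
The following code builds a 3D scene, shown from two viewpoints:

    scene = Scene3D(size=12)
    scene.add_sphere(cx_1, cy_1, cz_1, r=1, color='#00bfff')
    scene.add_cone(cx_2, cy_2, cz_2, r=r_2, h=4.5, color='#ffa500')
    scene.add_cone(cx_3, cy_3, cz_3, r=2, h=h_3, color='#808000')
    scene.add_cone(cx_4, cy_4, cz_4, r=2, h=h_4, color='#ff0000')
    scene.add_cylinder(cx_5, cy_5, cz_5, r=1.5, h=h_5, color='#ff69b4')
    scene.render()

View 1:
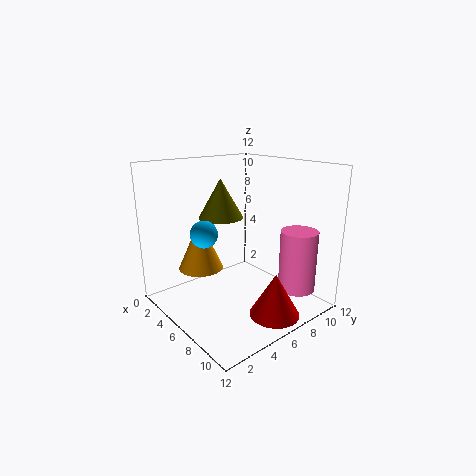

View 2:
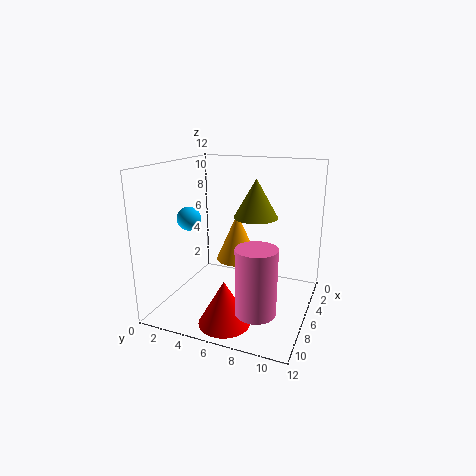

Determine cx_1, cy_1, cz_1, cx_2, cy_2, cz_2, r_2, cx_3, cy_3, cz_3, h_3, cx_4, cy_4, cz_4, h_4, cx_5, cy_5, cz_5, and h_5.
cx_1 = 7
cy_1 = 2
cz_1 = 7.5
cx_2 = 2.5
cy_2 = 4.5
cz_2 = 2.5
r_2 = 2
cx_3 = 3
cy_3 = 6.5
cz_3 = 7
h_3 = 3.5
cx_4 = 10
cy_4 = 6.5
cz_4 = 0.5
h_4 = 3.5
cx_5 = 10
cy_5 = 9
cz_5 = 2
h_5 = 5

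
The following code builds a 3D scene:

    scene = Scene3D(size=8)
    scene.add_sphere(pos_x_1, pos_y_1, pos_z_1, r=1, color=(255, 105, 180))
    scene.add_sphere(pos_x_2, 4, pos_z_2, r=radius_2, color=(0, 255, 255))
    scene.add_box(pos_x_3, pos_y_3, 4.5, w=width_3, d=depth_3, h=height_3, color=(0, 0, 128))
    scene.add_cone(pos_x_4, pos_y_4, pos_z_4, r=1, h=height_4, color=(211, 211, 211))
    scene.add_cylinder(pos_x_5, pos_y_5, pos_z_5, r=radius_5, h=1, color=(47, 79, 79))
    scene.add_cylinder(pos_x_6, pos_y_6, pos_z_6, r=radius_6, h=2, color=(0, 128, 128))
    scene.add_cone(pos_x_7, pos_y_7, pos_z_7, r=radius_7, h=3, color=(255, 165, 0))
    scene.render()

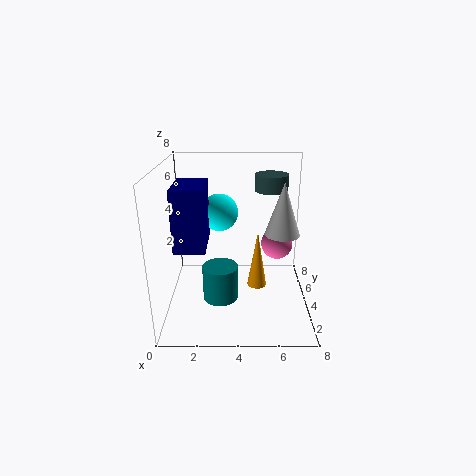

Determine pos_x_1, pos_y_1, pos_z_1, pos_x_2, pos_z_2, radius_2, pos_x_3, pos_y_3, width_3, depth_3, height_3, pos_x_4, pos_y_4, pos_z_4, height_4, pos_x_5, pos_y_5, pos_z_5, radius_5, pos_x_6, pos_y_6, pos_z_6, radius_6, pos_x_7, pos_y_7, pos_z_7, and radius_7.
pos_x_1 = 6.5, pos_y_1 = 6.5, pos_z_1 = 2.5, pos_x_2 = 3, pos_z_2 = 5.5, radius_2 = 1, pos_x_3 = 1, pos_y_3 = 1, width_3 = 1.5, depth_3 = 2.5, height_3 = 3, pos_x_4 = 6.5, pos_y_4 = 4.5, pos_z_4 = 4, height_4 = 3, pos_x_5 = 6, pos_y_5 = 6.5, pos_z_5 = 6, radius_5 = 1, pos_x_6 = 3, pos_y_6 = 3.5, pos_z_6 = 0.5, radius_6 = 1, pos_x_7 = 5, pos_y_7 = 2.5, pos_z_7 = 2, radius_7 = 0.5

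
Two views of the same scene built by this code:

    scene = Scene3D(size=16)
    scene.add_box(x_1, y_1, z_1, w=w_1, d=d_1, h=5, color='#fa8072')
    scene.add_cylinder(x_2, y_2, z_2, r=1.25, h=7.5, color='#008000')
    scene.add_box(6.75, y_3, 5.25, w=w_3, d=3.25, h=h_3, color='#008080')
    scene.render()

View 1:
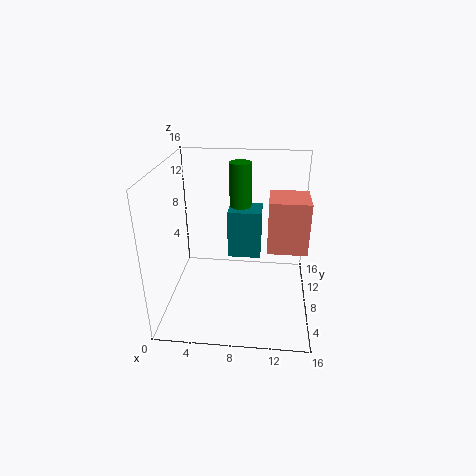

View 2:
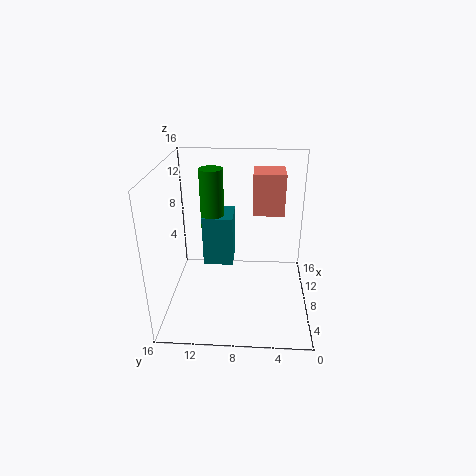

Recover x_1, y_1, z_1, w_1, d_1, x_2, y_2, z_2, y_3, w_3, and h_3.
x_1 = 11.25, y_1 = 2.75, z_1 = 9.25, w_1 = 3.75, d_1 = 3.75, x_2 = 8, y_2 = 10.75, z_2 = 8.25, y_3 = 8.5, w_3 = 3.75, h_3 = 5.5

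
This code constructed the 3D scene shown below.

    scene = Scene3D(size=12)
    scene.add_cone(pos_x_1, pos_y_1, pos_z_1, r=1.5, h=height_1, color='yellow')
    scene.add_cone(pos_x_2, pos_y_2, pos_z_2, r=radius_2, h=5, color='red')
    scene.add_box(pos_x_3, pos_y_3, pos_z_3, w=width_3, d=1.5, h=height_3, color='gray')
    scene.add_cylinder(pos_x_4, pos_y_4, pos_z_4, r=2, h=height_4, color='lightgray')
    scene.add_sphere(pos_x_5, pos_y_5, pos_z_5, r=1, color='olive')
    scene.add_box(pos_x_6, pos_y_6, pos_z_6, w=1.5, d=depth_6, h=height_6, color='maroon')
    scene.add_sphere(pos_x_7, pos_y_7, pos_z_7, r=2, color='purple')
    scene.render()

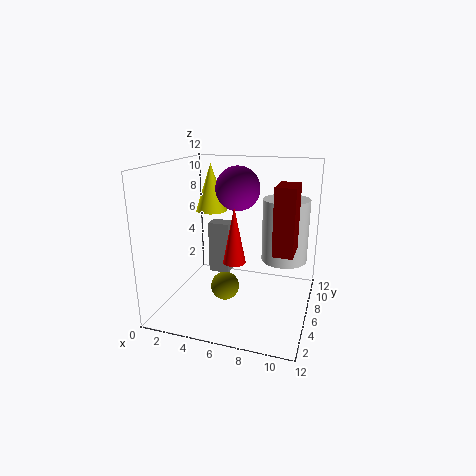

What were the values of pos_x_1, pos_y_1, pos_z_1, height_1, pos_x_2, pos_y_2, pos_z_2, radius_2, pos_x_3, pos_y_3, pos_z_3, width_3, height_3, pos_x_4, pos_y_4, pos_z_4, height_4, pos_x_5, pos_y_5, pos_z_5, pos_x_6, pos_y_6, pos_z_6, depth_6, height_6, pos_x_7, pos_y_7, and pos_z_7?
pos_x_1 = 2
pos_y_1 = 10
pos_z_1 = 7
height_1 = 4.5
pos_x_2 = 5.5
pos_y_2 = 6.5
pos_z_2 = 3.5
radius_2 = 1
pos_x_3 = 2
pos_y_3 = 9
pos_z_3 = 1
width_3 = 2
height_3 = 5
pos_x_4 = 9.5
pos_y_4 = 8.5
pos_z_4 = 3.5
height_4 = 5.5
pos_x_5 = 6.5
pos_y_5 = 1.5
pos_z_5 = 4
pos_x_6 = 9.5
pos_y_6 = 3
pos_z_6 = 6
depth_6 = 2.5
height_6 = 5
pos_x_7 = 5
pos_y_7 = 9
pos_z_7 = 9.5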